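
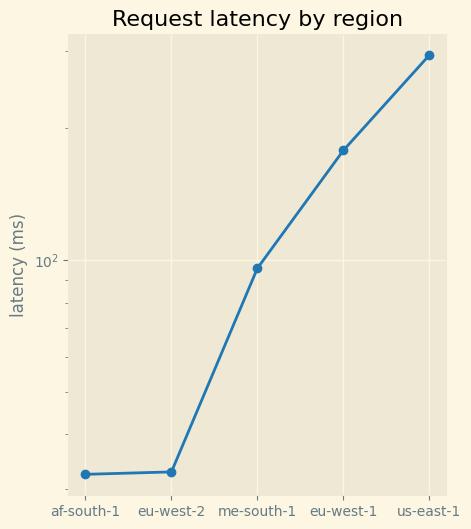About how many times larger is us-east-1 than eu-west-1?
≈ 1.71×

us-east-1 ≈ 300, eu-west-1 ≈ 175; 300/175 ≈ 1.71.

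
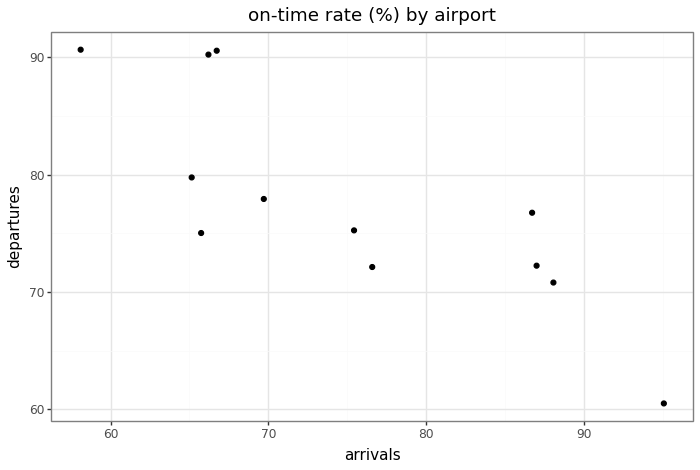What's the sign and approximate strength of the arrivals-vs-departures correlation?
negative, strong

Points are negatively correlated; strong (|r| ≈ 0.8).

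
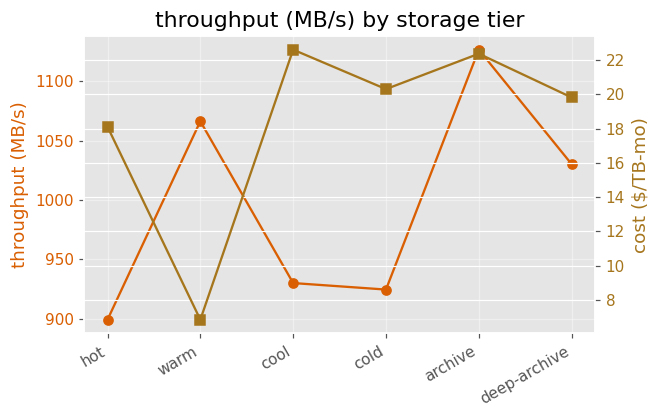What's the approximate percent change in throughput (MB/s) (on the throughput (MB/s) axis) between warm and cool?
warm ≈ 1060, cool ≈ 940; (940 − 1060) / 1060 ≈ -11.3%.

≈ -11.3%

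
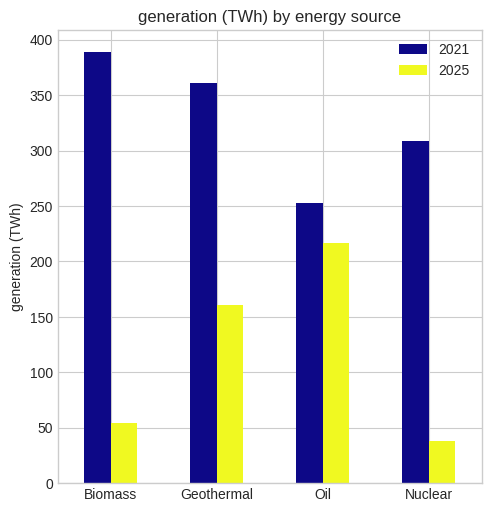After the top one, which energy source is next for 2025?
Geothermal

Top 3 for 2025: Oil ≈ 200, Geothermal ≈ 150, Biomass ≈ 50.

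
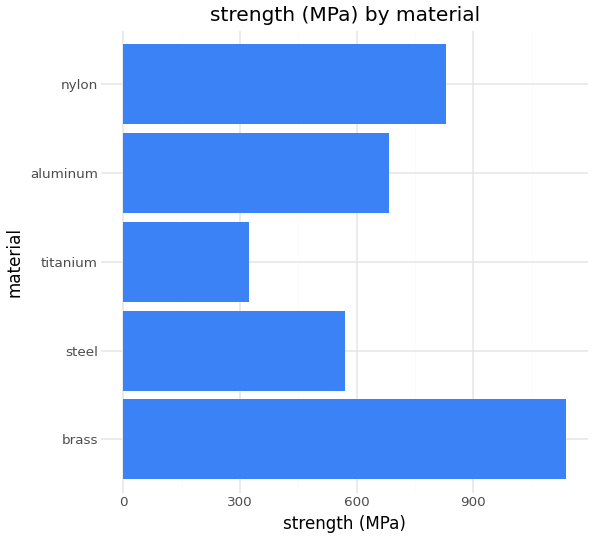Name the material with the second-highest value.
nylon

Top 3: brass ≈ 1100, nylon ≈ 800, aluminum ≈ 700.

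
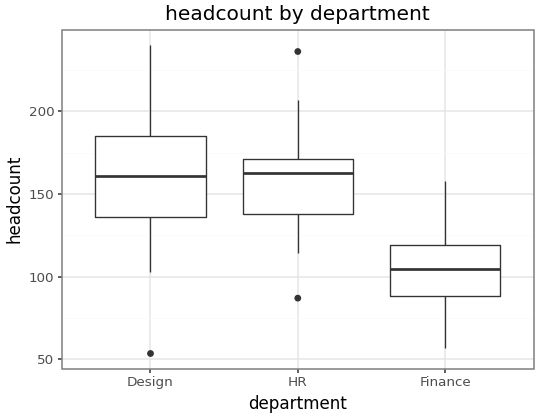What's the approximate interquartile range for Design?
Q3 ≈ 185, Q1 ≈ 135; IQR ≈ 50.

≈ 50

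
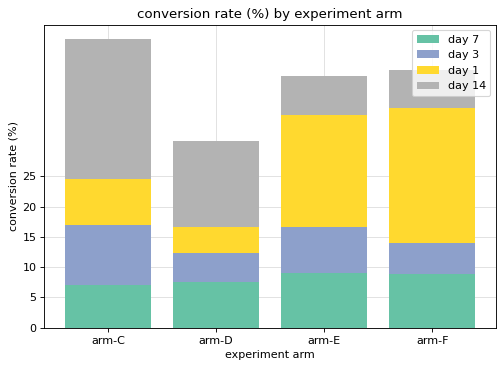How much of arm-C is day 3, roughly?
≈ 10

day 3 top ≈ 15, bottom ≈ 5; segment ≈ 10.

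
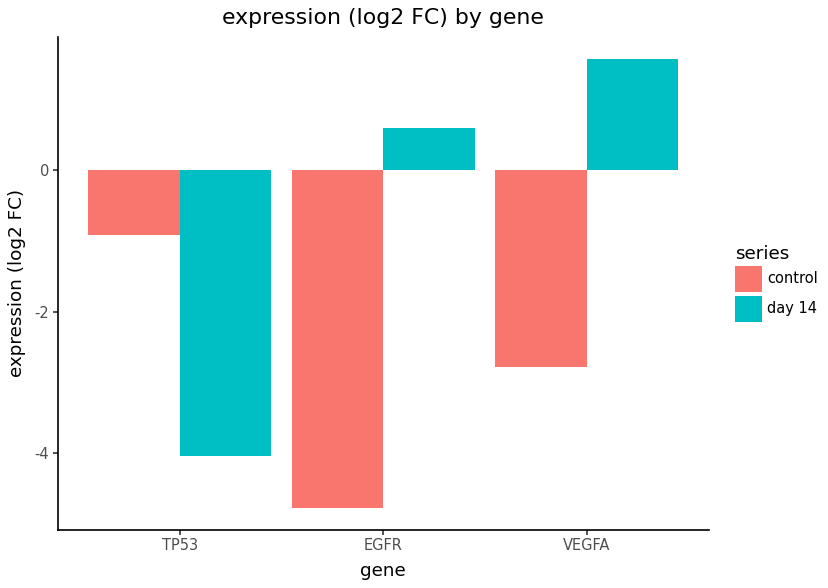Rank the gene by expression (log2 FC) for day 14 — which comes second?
Top 3 for day 14: VEGFA ≈ 2, EGFR ≈ 1, TP53 ≈ -4.

EGFR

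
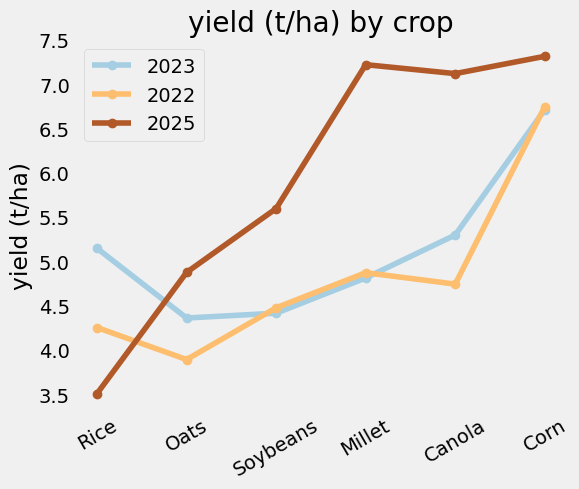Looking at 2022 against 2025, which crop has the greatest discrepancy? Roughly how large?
Canola: 2022 ≈ 4.5, 2025 ≈ 7.0 → gap ≈ 2.5. Next-largest (Millet) is only ≈ 2.0.

Canola, ≈ 2.5 t/ha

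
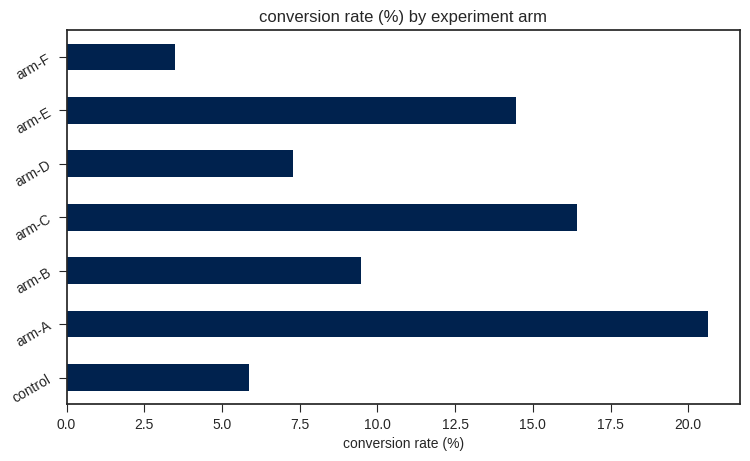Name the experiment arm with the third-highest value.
arm-E

Top 4: arm-A ≈ 20, arm-C ≈ 16, arm-E ≈ 14, arm-B ≈ 10.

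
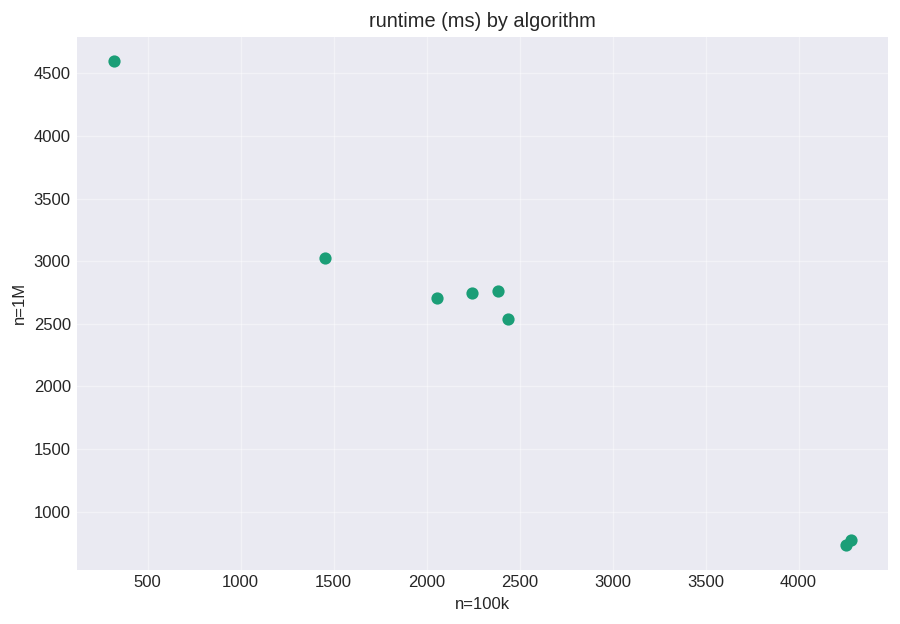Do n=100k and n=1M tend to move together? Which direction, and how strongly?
Points are negatively correlated; strong (|r| ≈ 1.0).

negative, strong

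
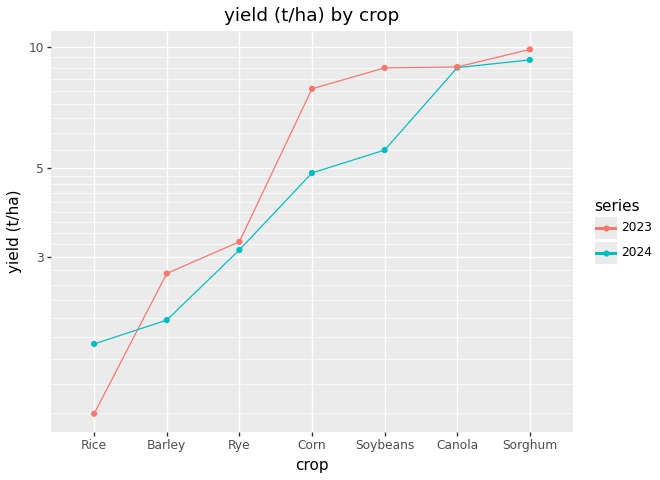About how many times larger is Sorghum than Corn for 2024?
Sorghum ≈ 9, Corn ≈ 5; 9/5 ≈ 1.8.

≈ 1.8×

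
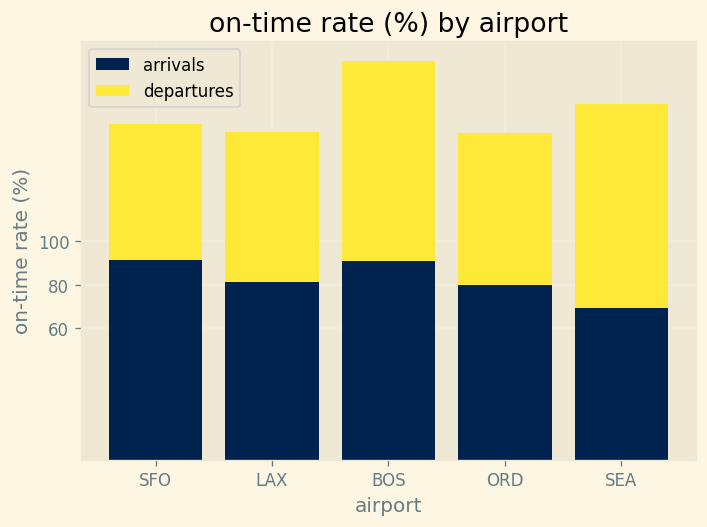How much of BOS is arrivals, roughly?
≈ 100

arrivals top ≈ 100, bottom ≈ 0; segment ≈ 100.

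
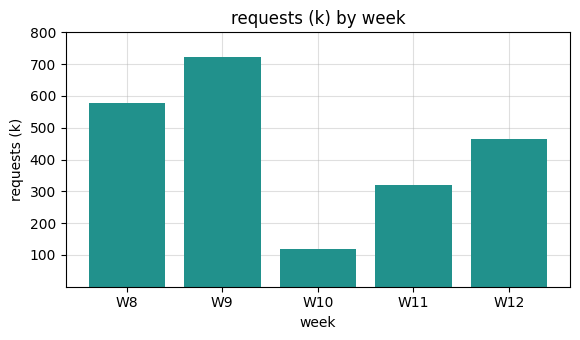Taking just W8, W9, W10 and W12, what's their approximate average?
≈ 475

(600 + 700 + 100 + 500) / 4 ≈ 475.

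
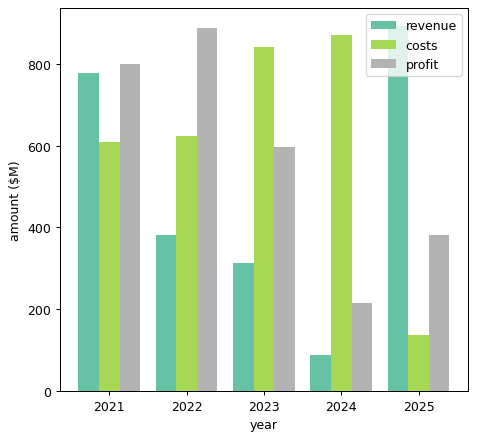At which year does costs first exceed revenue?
2021: costs ≈ 600 vs revenue ≈ 800 (not yet); 2022: costs ≈ 600 vs revenue ≈ 400 (first crossover).

2022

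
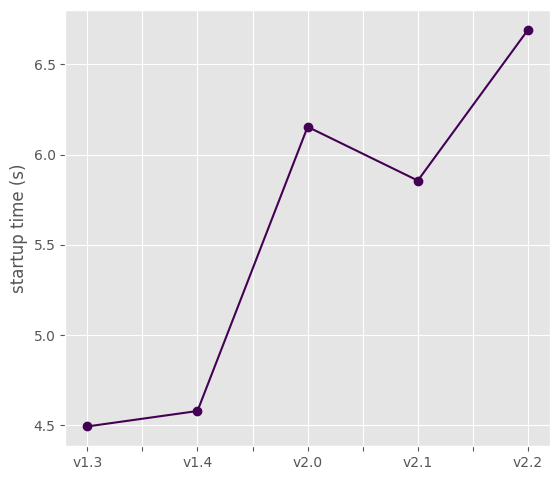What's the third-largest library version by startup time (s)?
v2.1

Top 4: v2.2 ≈ 6.6, v2.0 ≈ 6.2, v2.1 ≈ 5.8, v1.4 ≈ 4.6.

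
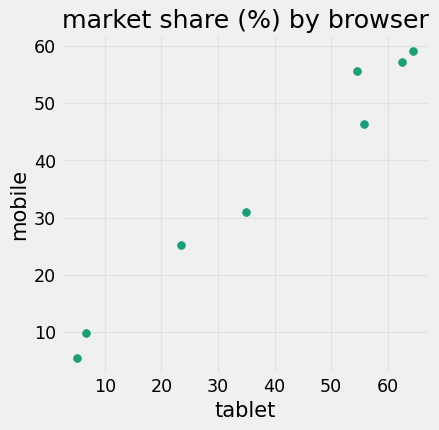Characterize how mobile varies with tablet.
Points are positively correlated; strong (|r| ≈ 1.0).

positive, strong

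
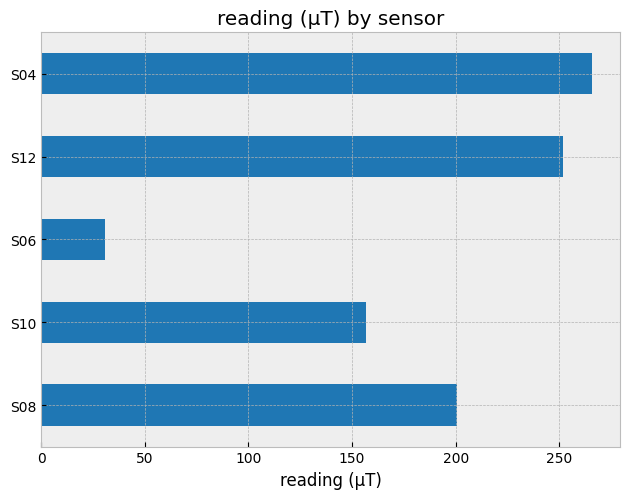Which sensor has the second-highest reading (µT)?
S12

Top 3: S04 ≈ 275, S12 ≈ 250, S08 ≈ 200.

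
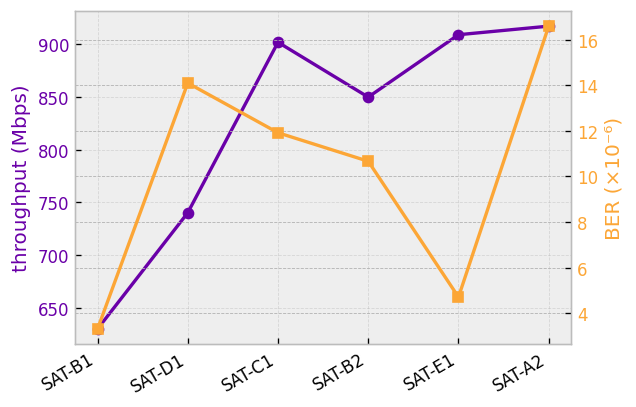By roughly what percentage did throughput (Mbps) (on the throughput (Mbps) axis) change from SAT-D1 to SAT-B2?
≈ +13.3%

SAT-D1 ≈ 750, SAT-B2 ≈ 850; (850 − 750) / 750 ≈ +13.3%.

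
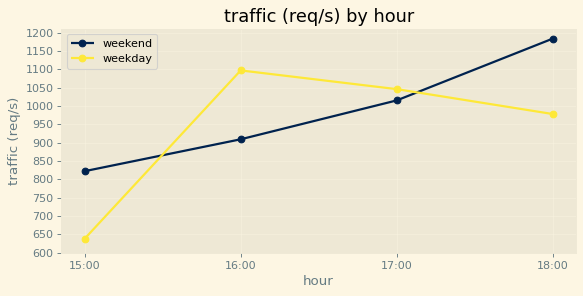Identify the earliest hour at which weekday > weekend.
15:00: weekday ≈ 650 vs weekend ≈ 800 (not yet); 16:00: weekday ≈ 1100 vs weekend ≈ 900 (first crossover).

16:00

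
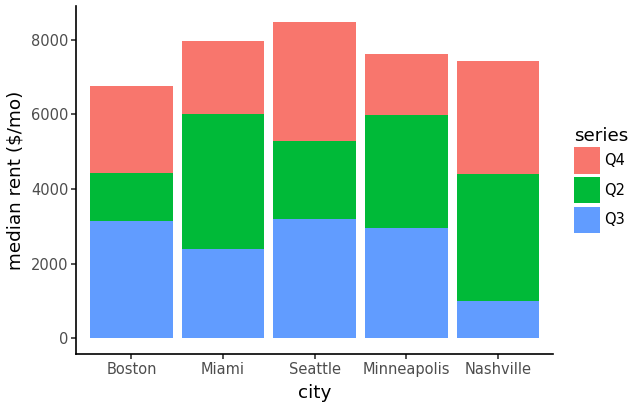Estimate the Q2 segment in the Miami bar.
≈ 4000

Q2 top ≈ 6000, bottom ≈ 2000; segment ≈ 4000.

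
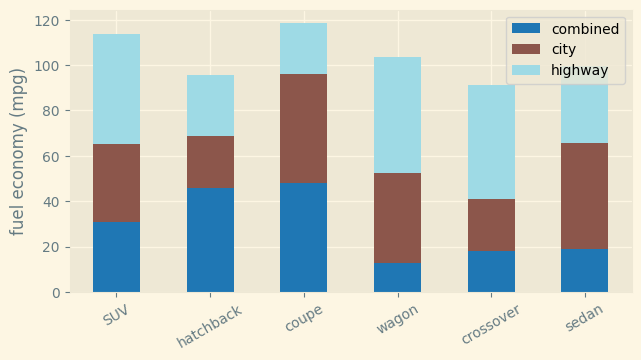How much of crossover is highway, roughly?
highway top ≈ 90, bottom ≈ 40; segment ≈ 50.

≈ 50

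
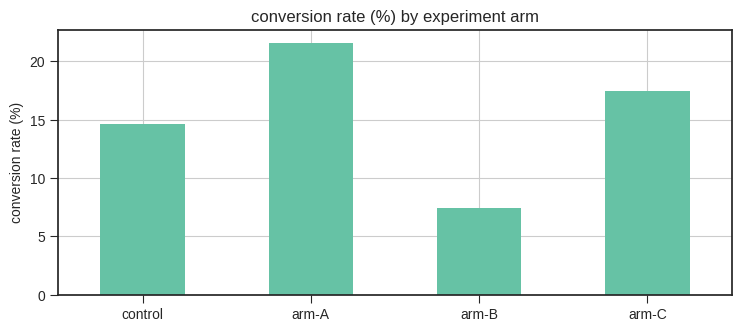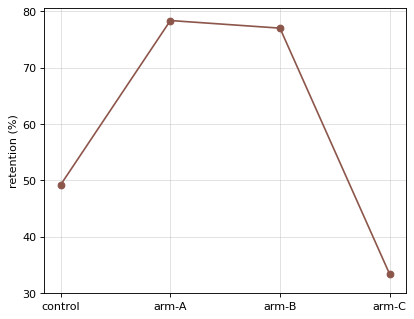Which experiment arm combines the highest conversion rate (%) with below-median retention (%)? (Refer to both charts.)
arm-C

Chart 2 median retention (%) ≈ 60; below-median experiment arms: control, arm-C. Among those, arm-C has the highest conversion rate (%) (≈ 18).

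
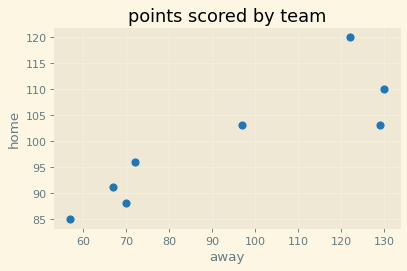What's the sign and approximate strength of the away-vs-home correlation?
positive, strong

Points are positively correlated; strong (|r| ≈ 0.9).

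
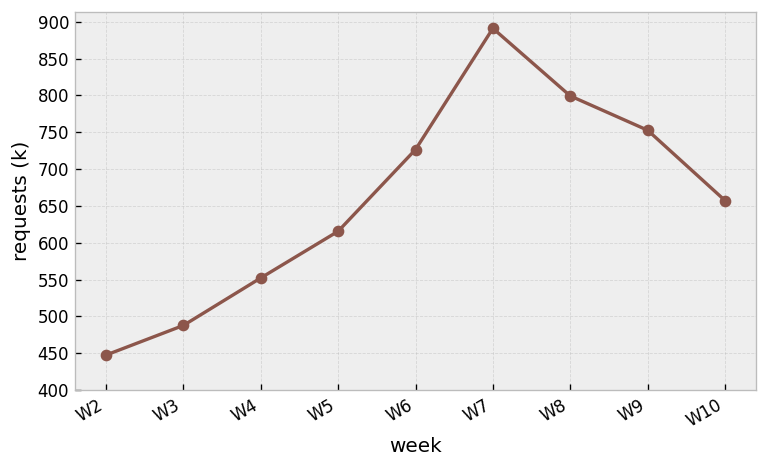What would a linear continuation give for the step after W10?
≈ 575

Last three: 800, 750, 650 → slope ≈ -75/step → next ≈ 575.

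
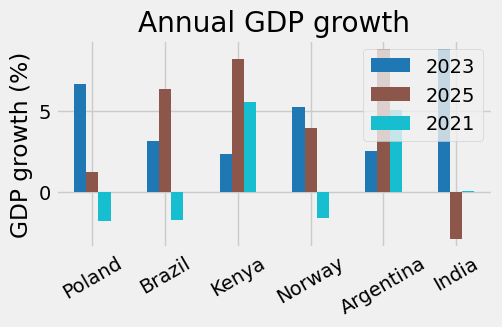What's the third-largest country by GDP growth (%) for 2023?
Top 4 for 2023: India ≈ 9, Poland ≈ 7, Norway ≈ 5, Brazil ≈ 3.

Norway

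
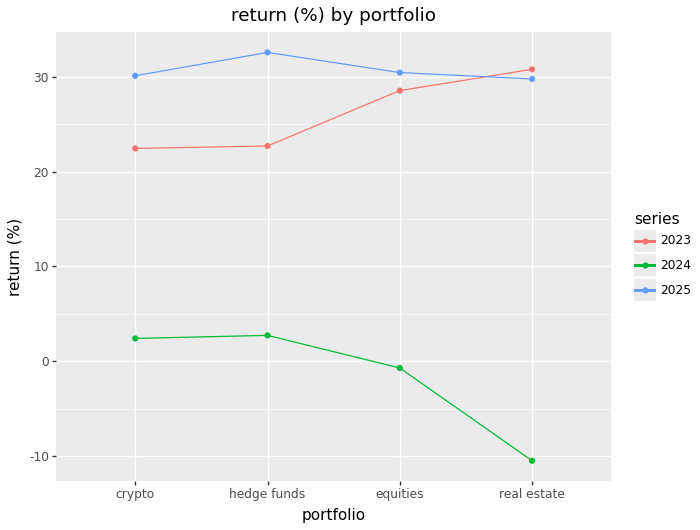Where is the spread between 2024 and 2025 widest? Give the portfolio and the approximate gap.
real estate, ≈ 40 %

real estate: 2024 ≈ -10, 2025 ≈ 30 → gap ≈ 40. Next-largest (equities) is only ≈ 30.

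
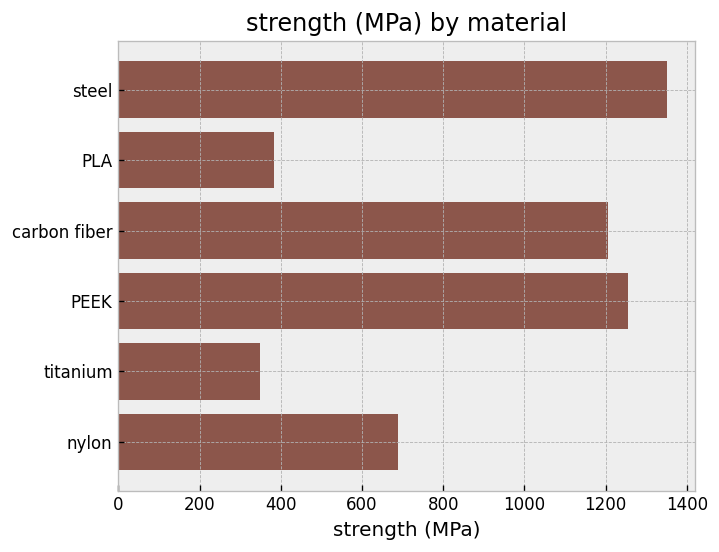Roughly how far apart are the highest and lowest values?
≈ 1000

Max steel ≈ 1400, min titanium ≈ 400; range ≈ 1000.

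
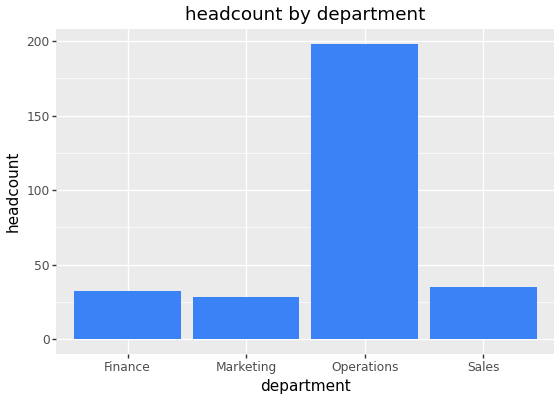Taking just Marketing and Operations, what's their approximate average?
(20 + 200) / 2 ≈ 110.

≈ 110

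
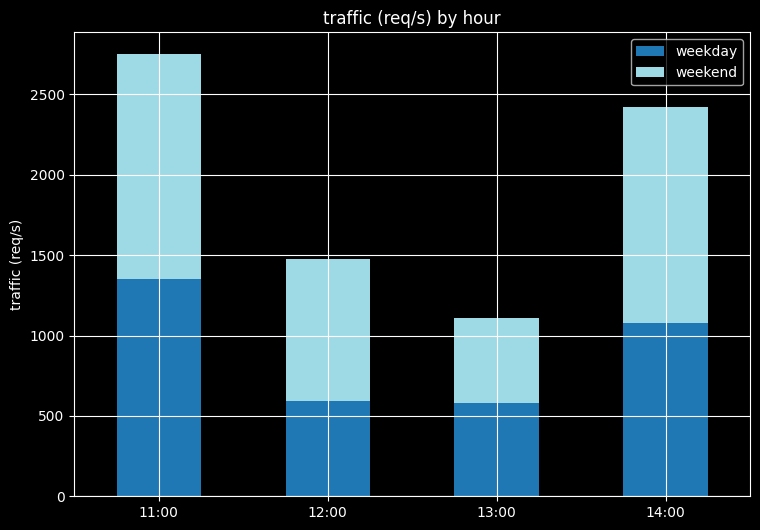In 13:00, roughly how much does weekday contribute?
≈ 500

weekday top ≈ 500, bottom ≈ 0; segment ≈ 500.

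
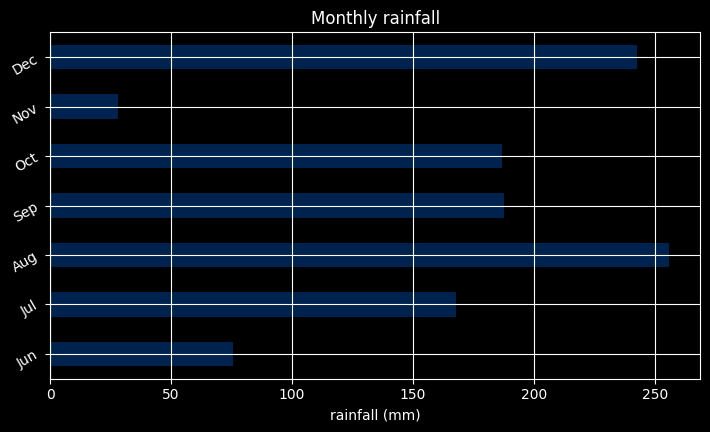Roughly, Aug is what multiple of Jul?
≈ 1.43×

Aug ≈ 250, Jul ≈ 175; 250/175 ≈ 1.43.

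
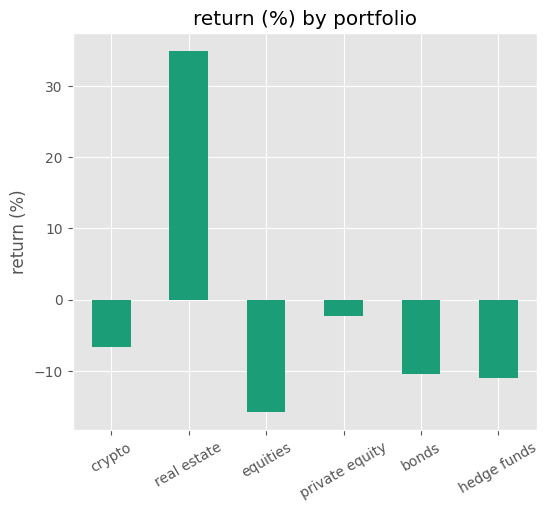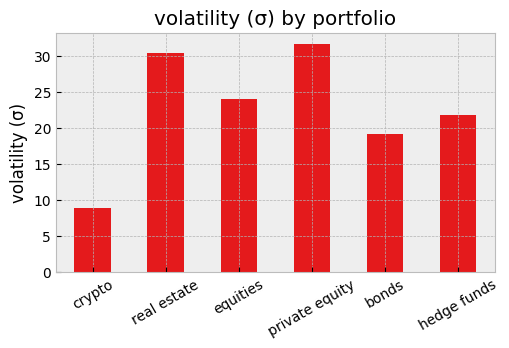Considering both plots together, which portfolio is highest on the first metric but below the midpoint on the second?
Chart 2 median volatility (σ) ≈ 25; below-median portfolios: crypto, bonds, hedge funds. Among those, crypto has the highest return (%) (≈ -5).

crypto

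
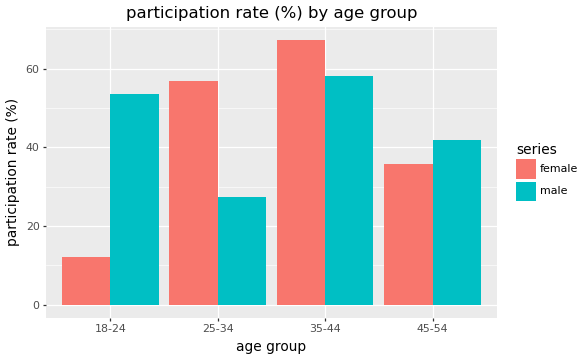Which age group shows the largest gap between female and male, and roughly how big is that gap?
18-24, ≈ 40 %

18-24: female ≈ 10, male ≈ 50 → gap ≈ 40. Next-largest (25-34) is only ≈ 30.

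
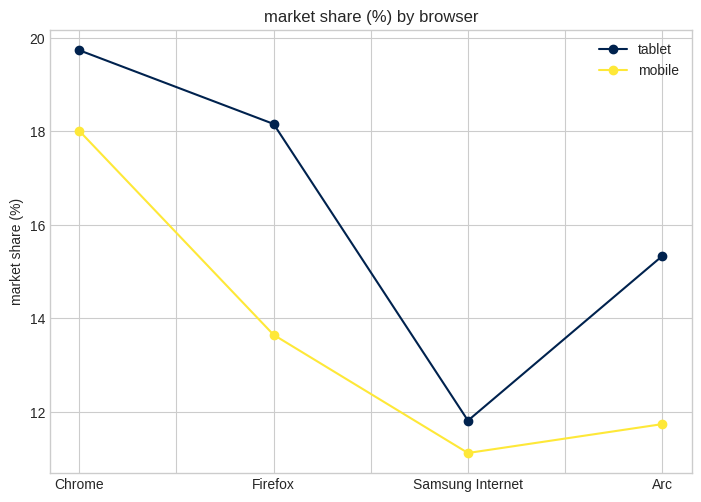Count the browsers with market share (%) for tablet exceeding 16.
2

Above 16: Chrome, Firefox.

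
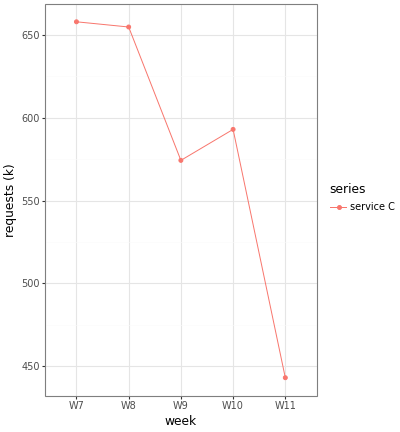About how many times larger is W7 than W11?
W7 ≈ 660, W11 ≈ 440; 660/440 ≈ 1.5.

≈ 1.5×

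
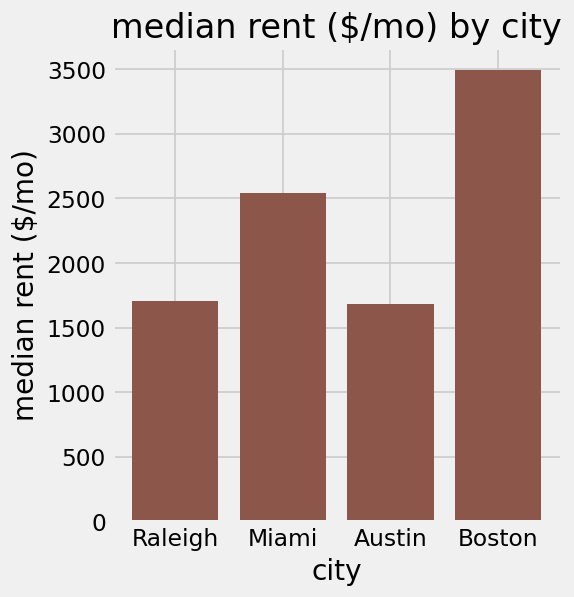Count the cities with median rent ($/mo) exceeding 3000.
1

Above 3000: Boston.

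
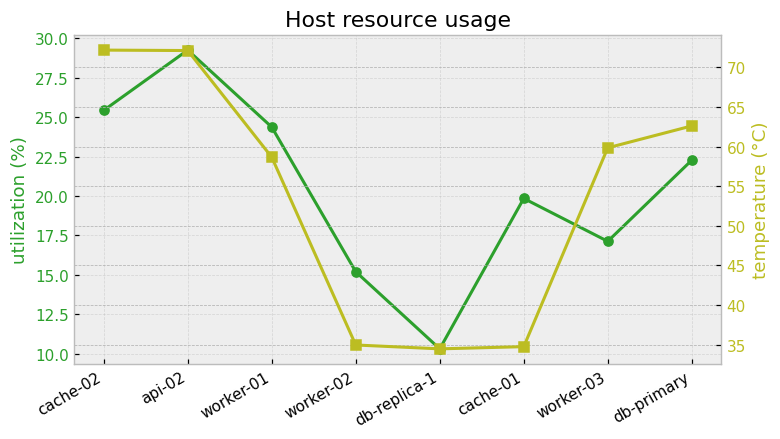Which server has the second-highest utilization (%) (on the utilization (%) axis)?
Top 3 (on the utilization (%) axis): api-02 ≈ 30, cache-02 ≈ 26, worker-01 ≈ 24.

cache-02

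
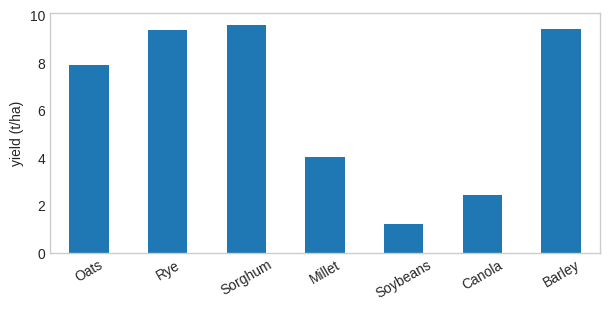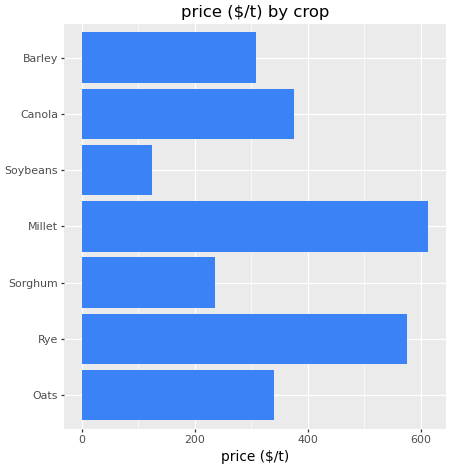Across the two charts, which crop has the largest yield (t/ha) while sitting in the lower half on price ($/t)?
Sorghum

Chart 2 median price ($/t) ≈ 300; below-median crops: Sorghum, Soybeans, Barley. Among those, Sorghum has the highest yield (t/ha) (≈ 10).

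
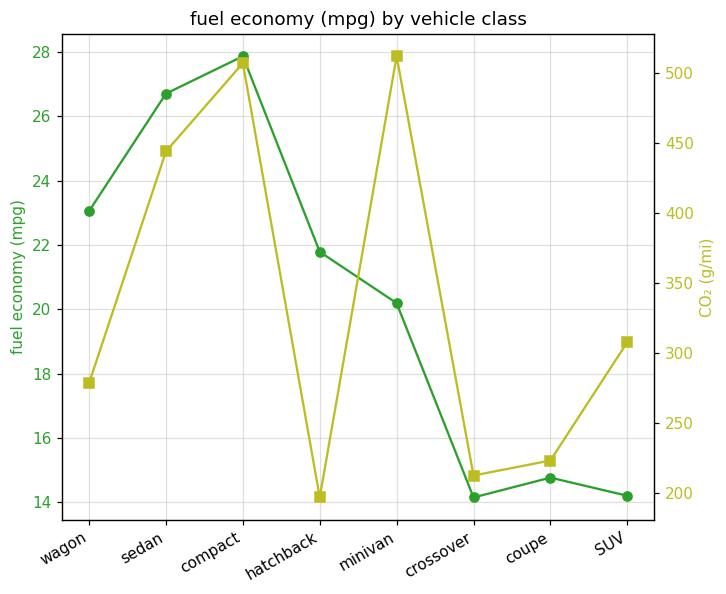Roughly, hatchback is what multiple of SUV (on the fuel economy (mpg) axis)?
hatchback ≈ 22, SUV ≈ 14; 22/14 ≈ 1.57.

≈ 1.57×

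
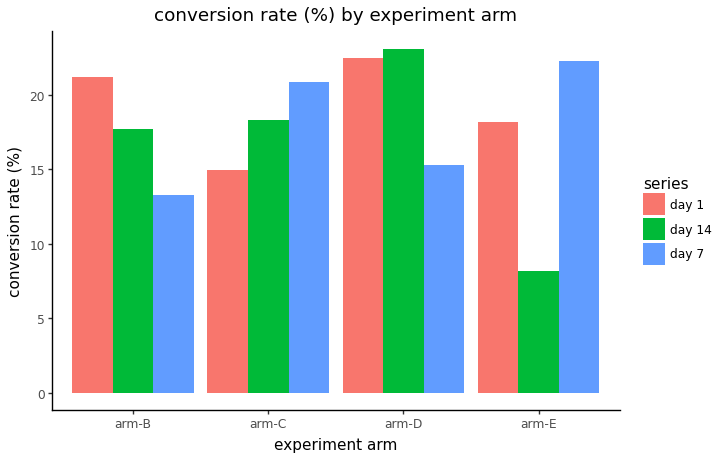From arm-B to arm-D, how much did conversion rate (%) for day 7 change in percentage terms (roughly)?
arm-B ≈ 14, arm-D ≈ 16; (16 − 14) / 14 ≈ +14.3%.

≈ +14.3%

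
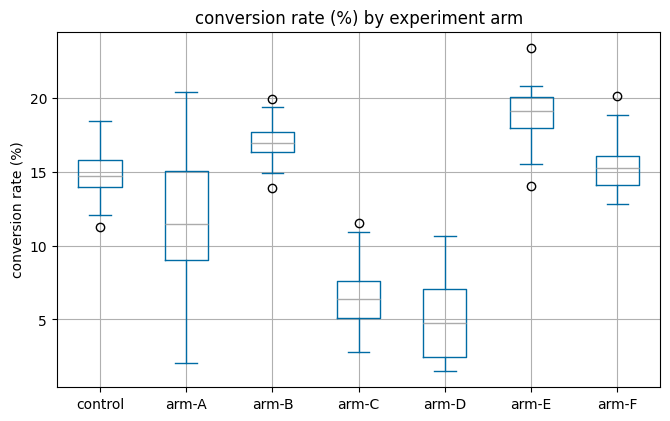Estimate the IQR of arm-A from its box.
≈ 6

Q3 ≈ 16, Q1 ≈ 10; IQR ≈ 6.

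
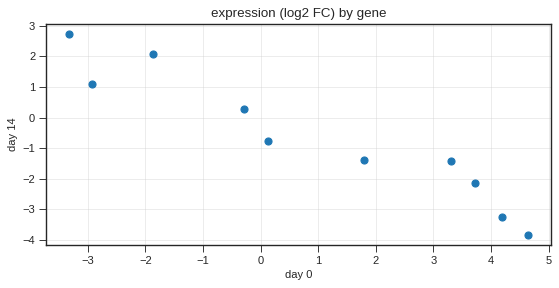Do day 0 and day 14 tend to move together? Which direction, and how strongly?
negative, strong

Points are negatively correlated; strong (|r| ≈ 1.0).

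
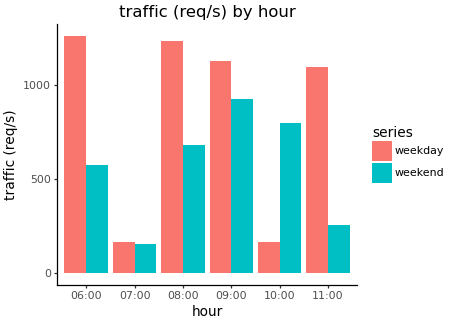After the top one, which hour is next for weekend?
10:00

Top 3 for weekend: 09:00 ≈ 1000, 10:00 ≈ 800, 08:00 ≈ 600.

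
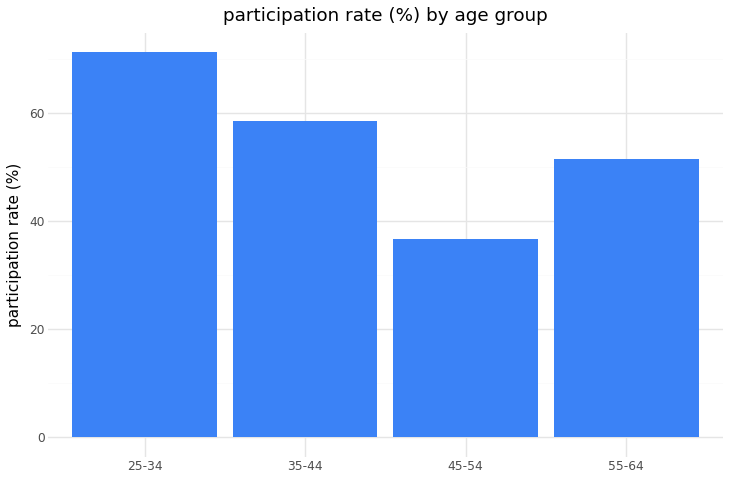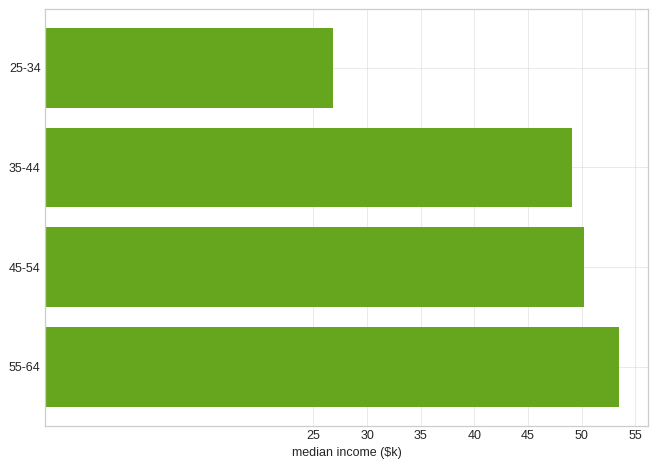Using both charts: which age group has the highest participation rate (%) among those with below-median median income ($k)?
25-34

Chart 2 median median income ($k) ≈ 50; below-median age groups: 25-34, 35-44. Among those, 25-34 has the highest participation rate (%) (≈ 70).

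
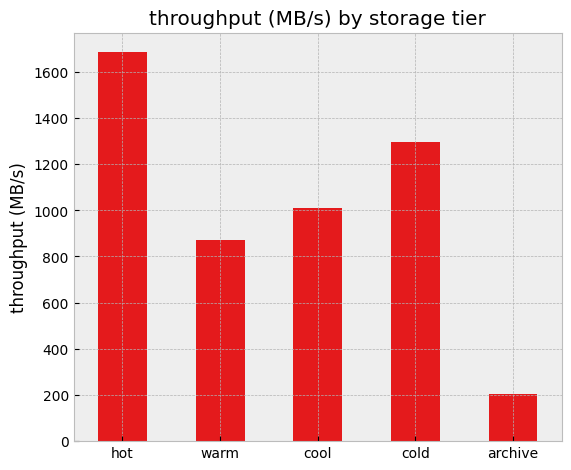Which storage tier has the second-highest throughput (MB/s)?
Top 3: hot ≈ 1600, cold ≈ 1200, cool ≈ 1000.

cold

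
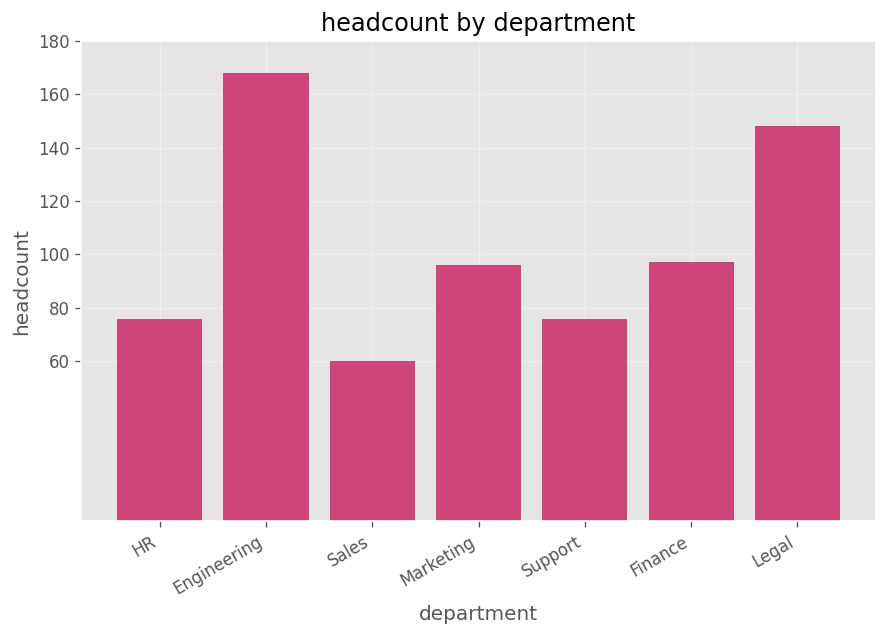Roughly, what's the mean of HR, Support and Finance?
(80 + 80 + 100) / 3 ≈ 87.

≈ 87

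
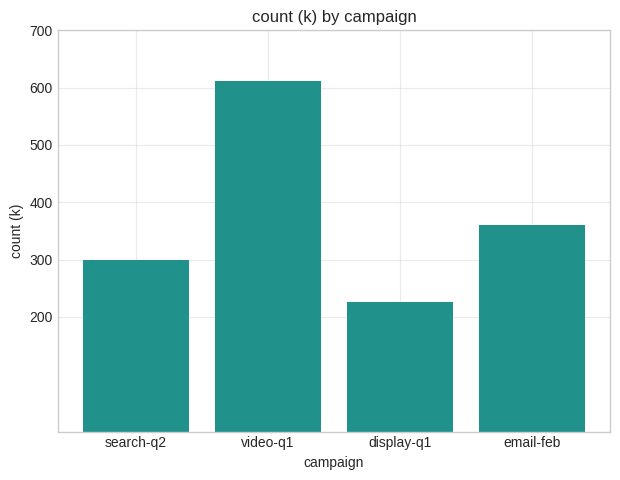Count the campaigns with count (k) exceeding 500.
1

Above 500: video-q1.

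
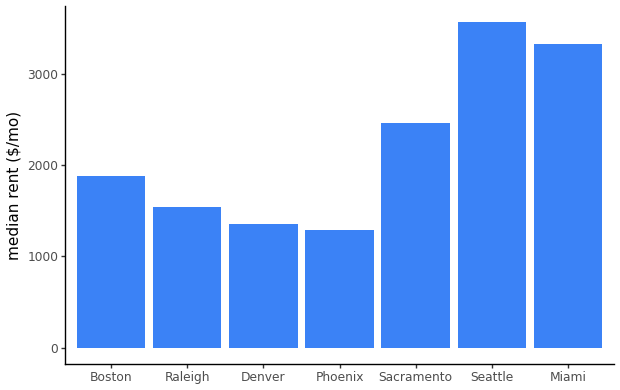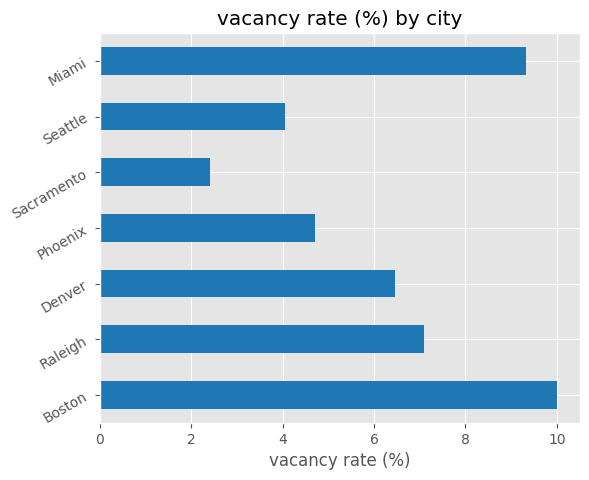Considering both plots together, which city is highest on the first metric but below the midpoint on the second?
Seattle

Chart 2 median vacancy rate (%) ≈ 6; below-median cities: Phoenix, Sacramento, Seattle. Among those, Seattle has the highest median rent ($/mo) (≈ 3500).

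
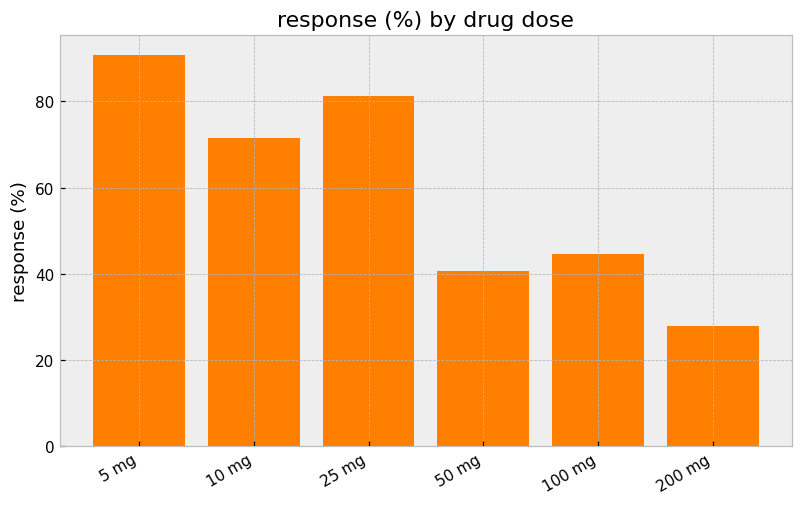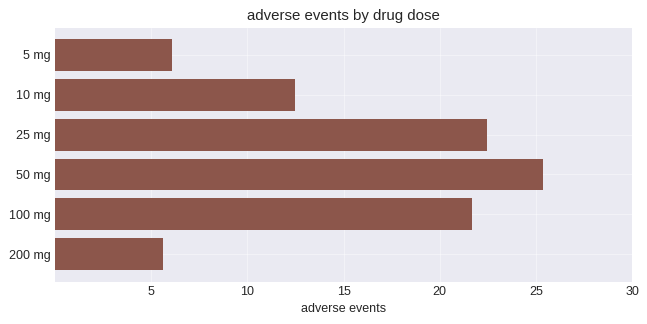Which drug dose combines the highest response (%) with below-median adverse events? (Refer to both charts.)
5 mg

Chart 2 median adverse events ≈ 15; below-median drug doses: 5 mg, 10 mg, 200 mg. Among those, 5 mg has the highest response (%) (≈ 90).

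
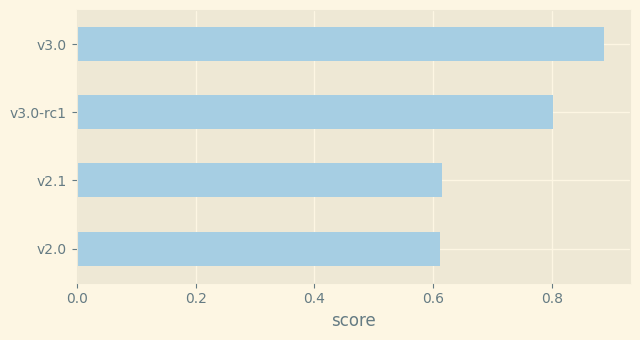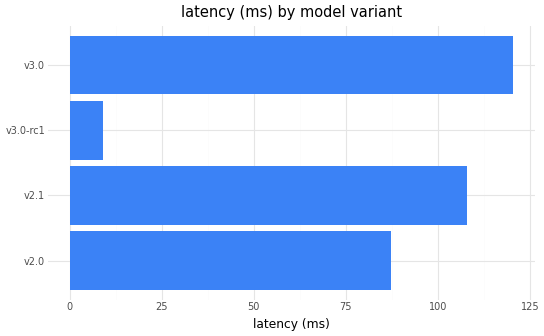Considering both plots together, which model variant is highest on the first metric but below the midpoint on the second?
v3.0-rc1

Chart 2 median latency (ms) ≈ 100; below-median model variants: v2.0, v3.0-rc1. Among those, v3.0-rc1 has the highest score (≈ 0.8).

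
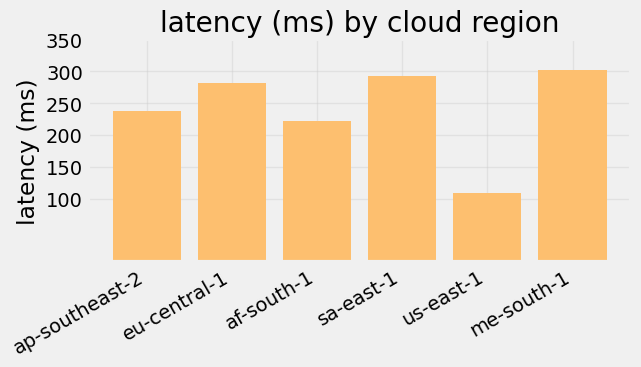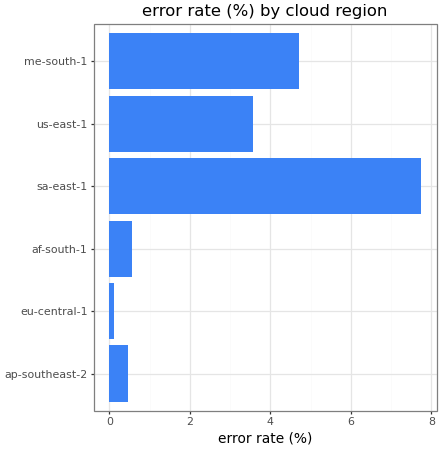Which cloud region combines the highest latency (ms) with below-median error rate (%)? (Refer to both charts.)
Chart 2 median error rate (%) ≈ 2; below-median cloud regions: ap-southeast-2, eu-central-1, af-south-1. Among those, eu-central-1 has the highest latency (ms) (≈ 300).

eu-central-1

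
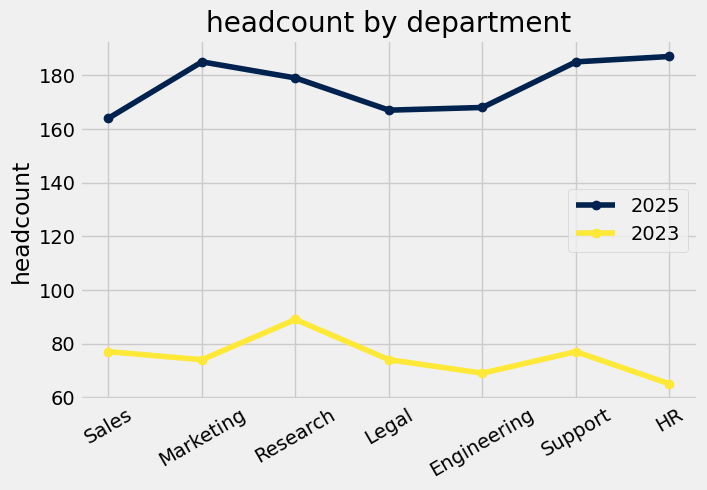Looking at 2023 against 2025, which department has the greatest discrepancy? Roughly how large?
HR, ≈ 120

HR: 2023 ≈ 60, 2025 ≈ 180 → gap ≈ 120. Next-largest (Marketing) is only ≈ 100.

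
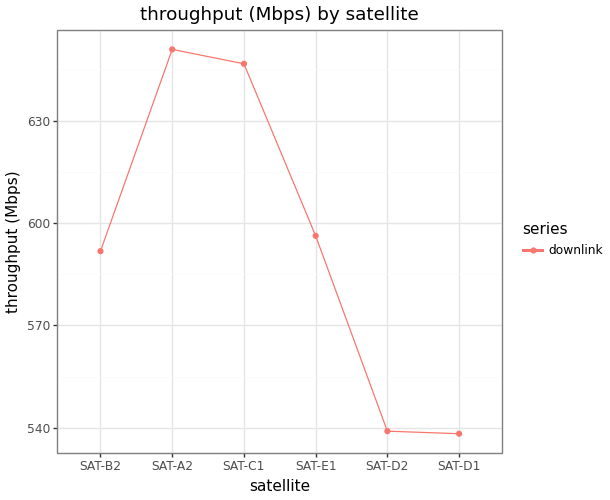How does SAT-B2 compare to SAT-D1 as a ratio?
≈ 1.09×

SAT-B2 ≈ 590, SAT-D1 ≈ 540; 590/540 ≈ 1.09.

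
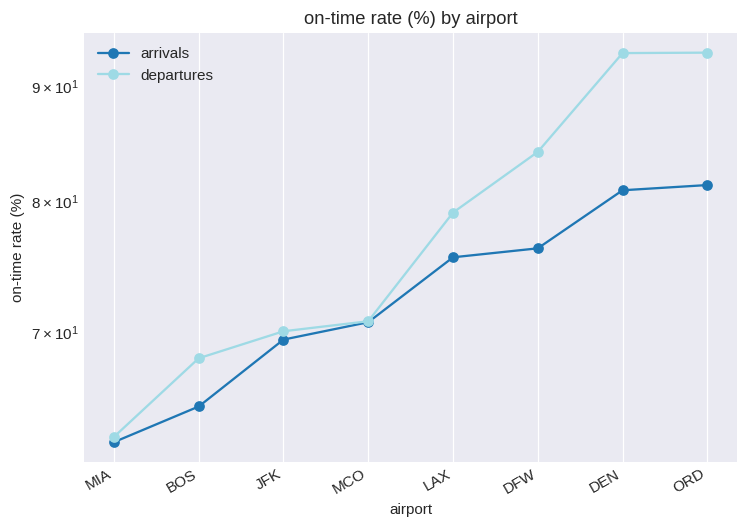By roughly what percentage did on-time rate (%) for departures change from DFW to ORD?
≈ +11.8%

DFW ≈ 85, ORD ≈ 95; (95 − 85) / 85 ≈ +11.8%.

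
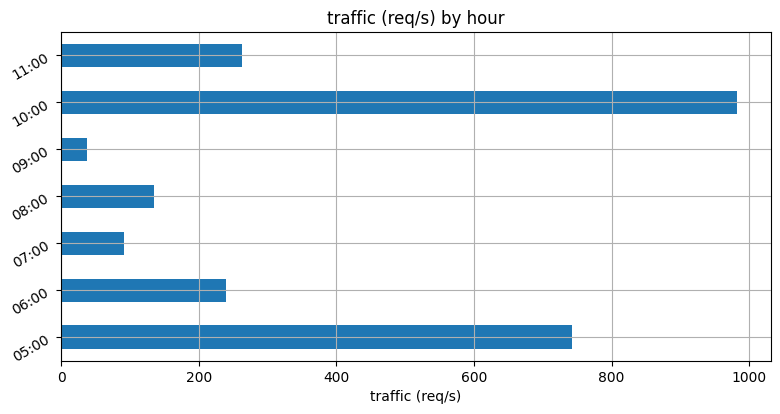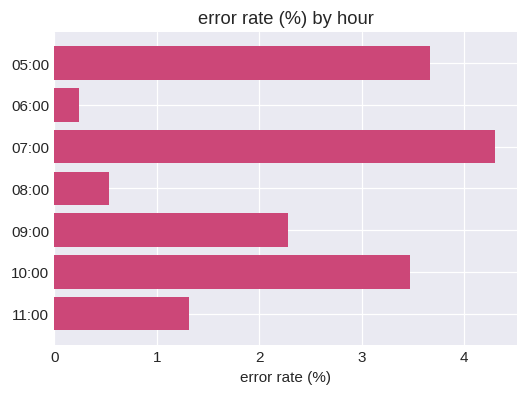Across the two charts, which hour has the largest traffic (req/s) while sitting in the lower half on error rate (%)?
Chart 2 median error rate (%) ≈ 2.5; below-median hours: 06:00, 08:00, 11:00. Among those, 11:00 has the highest traffic (req/s) (≈ 300).

11:00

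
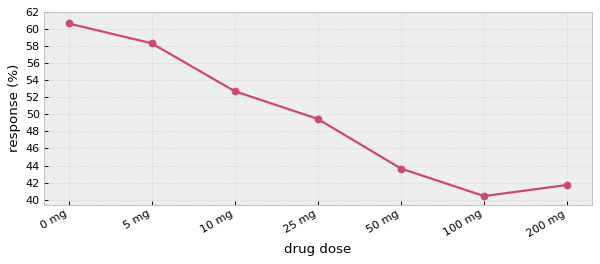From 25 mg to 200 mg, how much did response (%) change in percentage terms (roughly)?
25 mg ≈ 50, 200 mg ≈ 42; (42 − 50) / 50 ≈ -16%.

≈ -16%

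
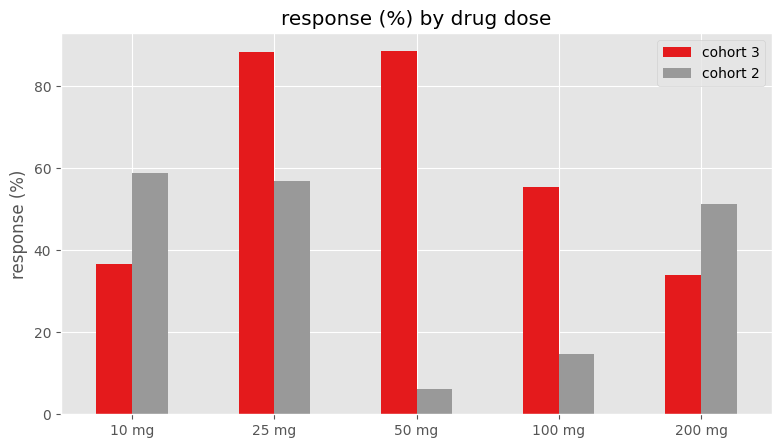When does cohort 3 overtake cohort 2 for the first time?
10 mg: cohort 3 ≈ 40 vs cohort 2 ≈ 60 (not yet); 25 mg: cohort 3 ≈ 90 vs cohort 2 ≈ 60 (first crossover).

25 mg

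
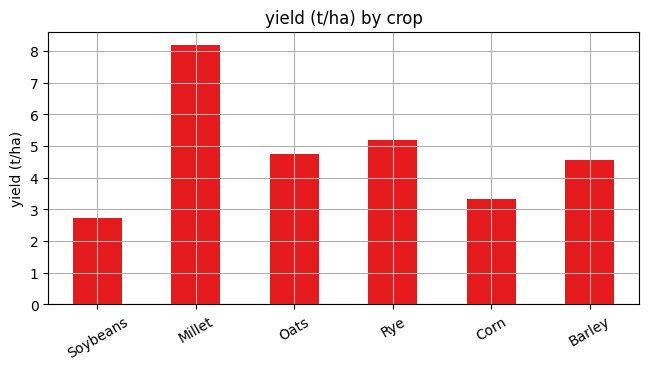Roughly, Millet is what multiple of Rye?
≈ 1.6×

Millet ≈ 8, Rye ≈ 5; 8/5 ≈ 1.6.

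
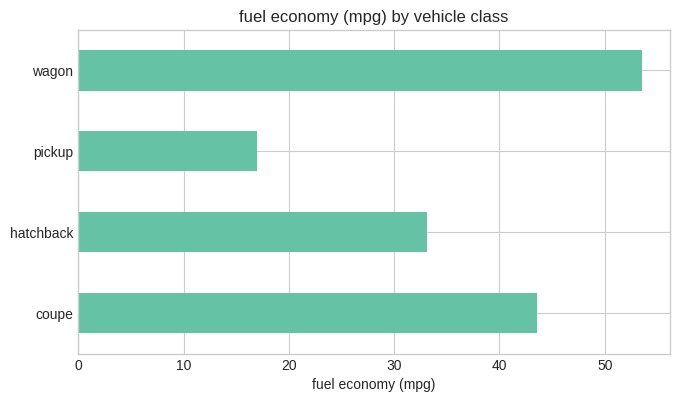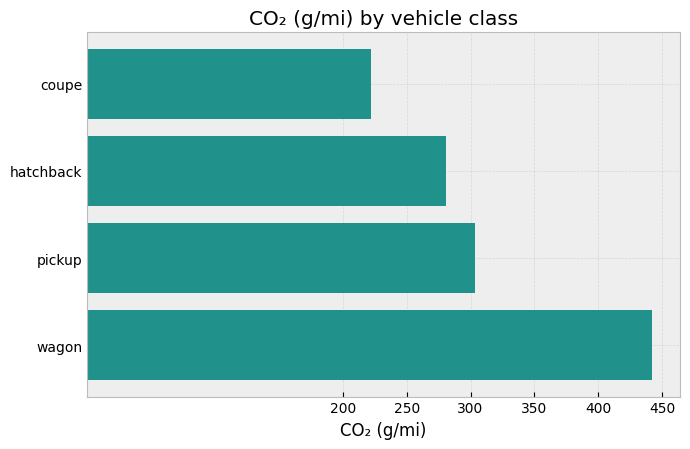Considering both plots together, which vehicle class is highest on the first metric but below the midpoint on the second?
coupe

Chart 2 median CO₂ (g/mi) ≈ 300; below-median vehicle classes: coupe, hatchback. Among those, coupe has the highest fuel economy (mpg) (≈ 45).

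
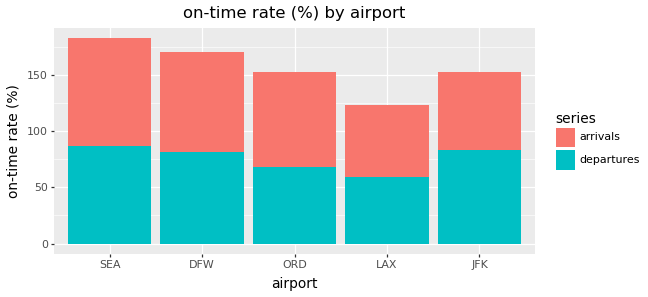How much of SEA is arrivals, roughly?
arrivals top ≈ 180, bottom ≈ 80; segment ≈ 100.

≈ 100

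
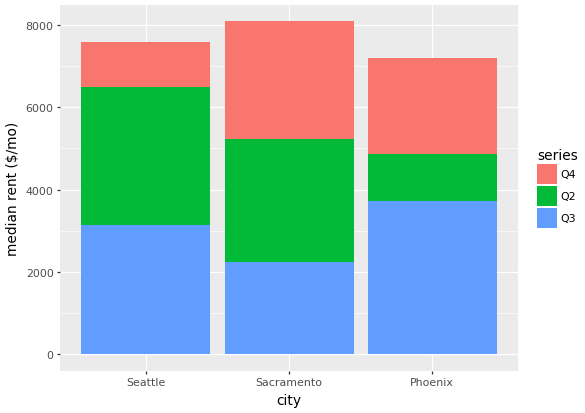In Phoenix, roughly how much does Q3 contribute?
≈ 4000

Q3 top ≈ 4000, bottom ≈ 0; segment ≈ 4000.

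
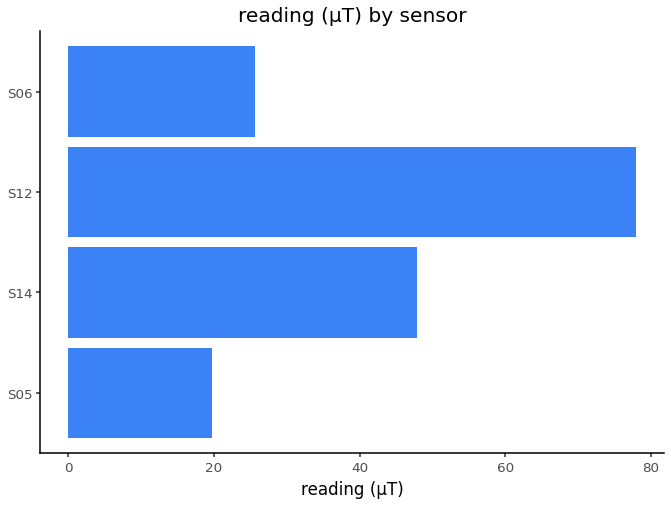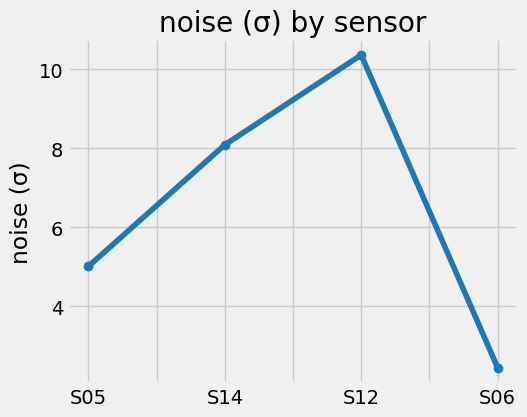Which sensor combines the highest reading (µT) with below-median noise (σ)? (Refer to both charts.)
Chart 2 median noise (σ) ≈ 7; below-median sensors: S05, S06. Among those, S06 has the highest reading (µT) (≈ 30).

S06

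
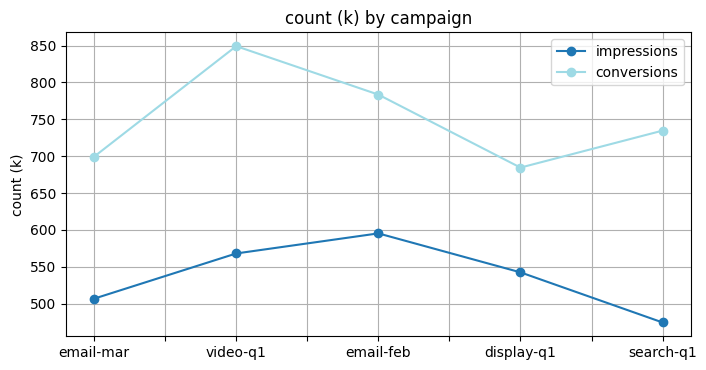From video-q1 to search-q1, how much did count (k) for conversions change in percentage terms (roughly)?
video-q1 ≈ 850, search-q1 ≈ 750; (750 − 850) / 850 ≈ -11.8%.

≈ -11.8%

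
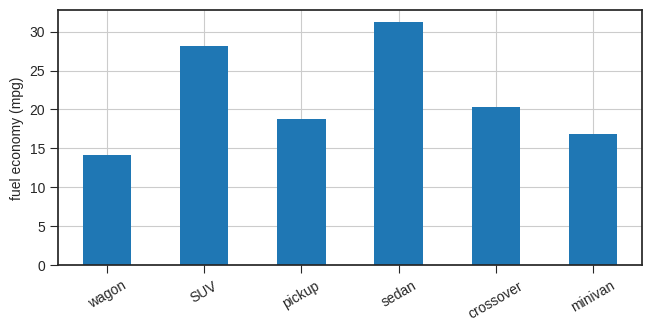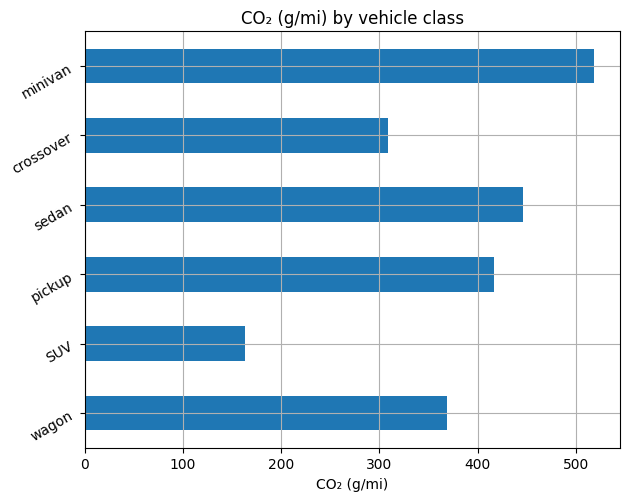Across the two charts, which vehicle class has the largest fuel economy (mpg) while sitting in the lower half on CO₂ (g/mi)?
Chart 2 median CO₂ (g/mi) ≈ 400; below-median vehicle classes: wagon, SUV, crossover. Among those, SUV has the highest fuel economy (mpg) (≈ 30).

SUV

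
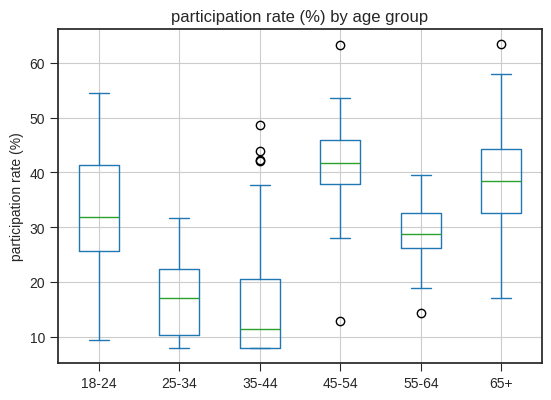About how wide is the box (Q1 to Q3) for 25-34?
≈ 10

Q3 ≈ 20, Q1 ≈ 10; IQR ≈ 10.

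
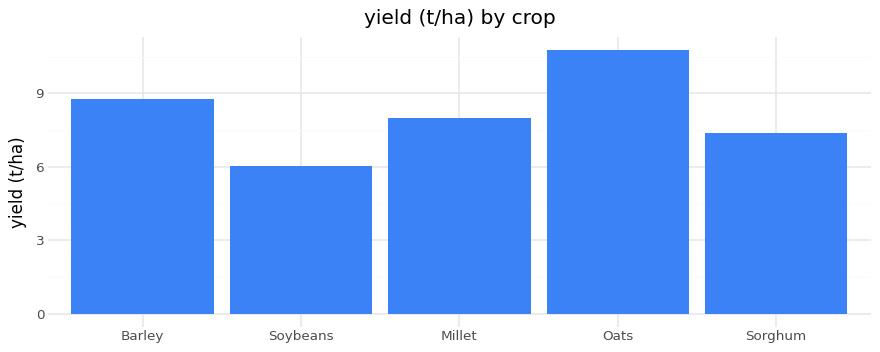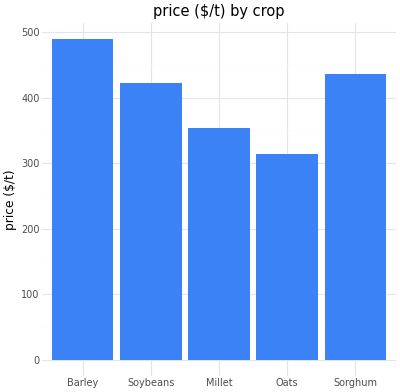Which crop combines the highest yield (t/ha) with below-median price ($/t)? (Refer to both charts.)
Oats

Chart 2 median price ($/t) ≈ 400; below-median crops: Millet, Oats. Among those, Oats has the highest yield (t/ha) (≈ 11).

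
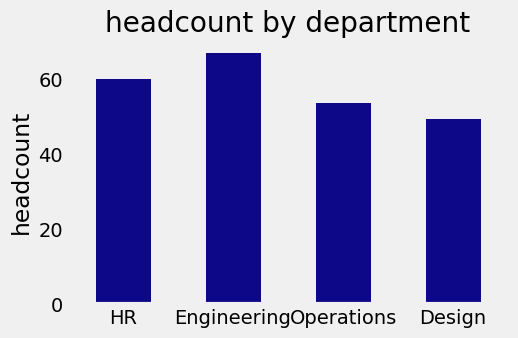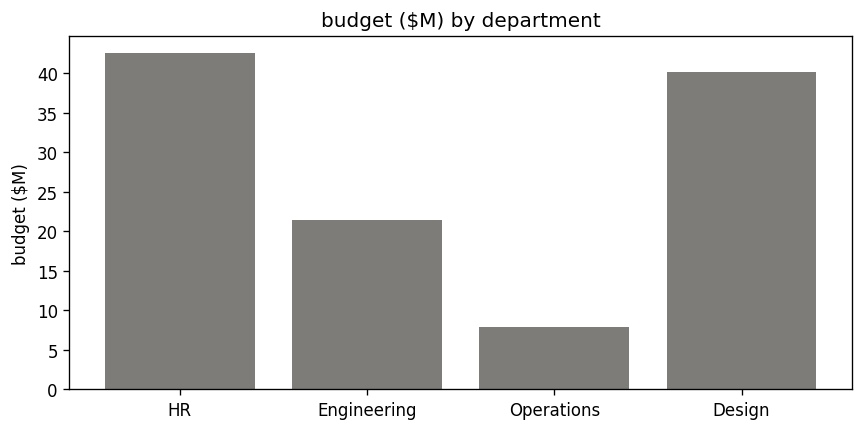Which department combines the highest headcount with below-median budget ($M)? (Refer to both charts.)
Chart 2 median budget ($M) ≈ 30; below-median departments: Engineering, Operations. Among those, Engineering has the highest headcount (≈ 70).

Engineering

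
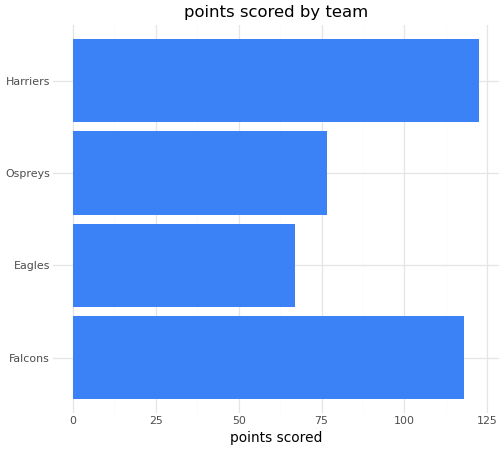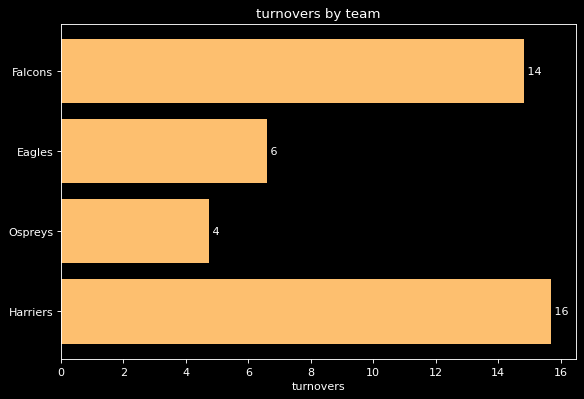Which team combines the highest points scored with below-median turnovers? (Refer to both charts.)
Ospreys

Chart 2 median turnovers ≈ 10; below-median teams: Eagles, Ospreys. Among those, Ospreys has the highest points scored (≈ 80).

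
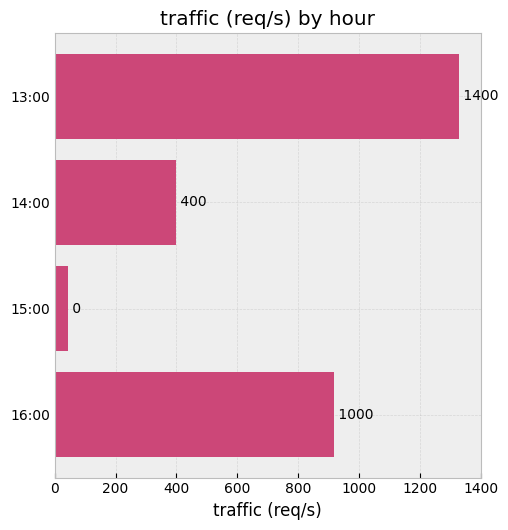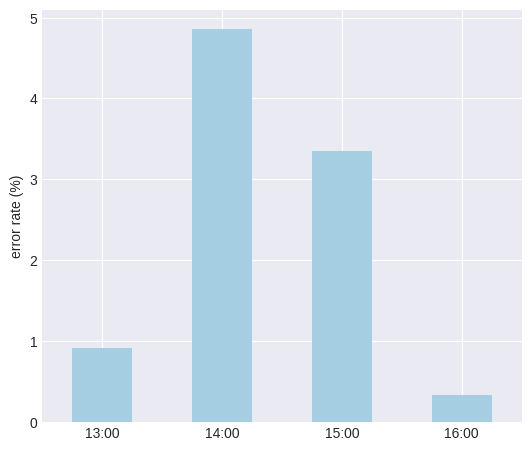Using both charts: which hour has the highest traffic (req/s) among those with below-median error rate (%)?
13:00

Chart 2 median error rate (%) ≈ 2; below-median hours: 13:00, 16:00. Among those, 13:00 has the highest traffic (req/s) (≈ 1400).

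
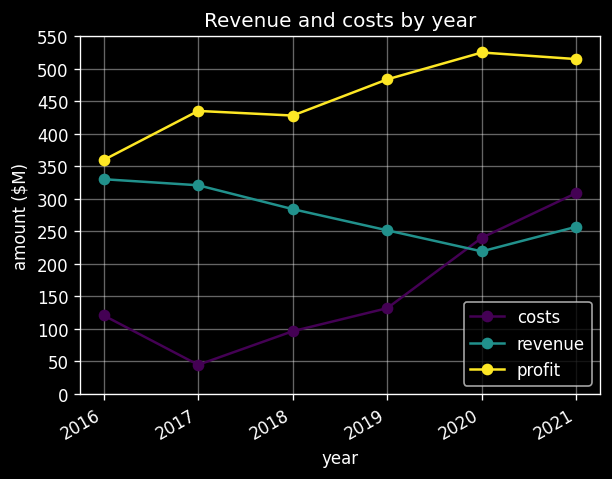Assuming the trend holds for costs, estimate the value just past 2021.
≈ 375

Last three: 150, 250, 300 → slope ≈ 75/step → next ≈ 375.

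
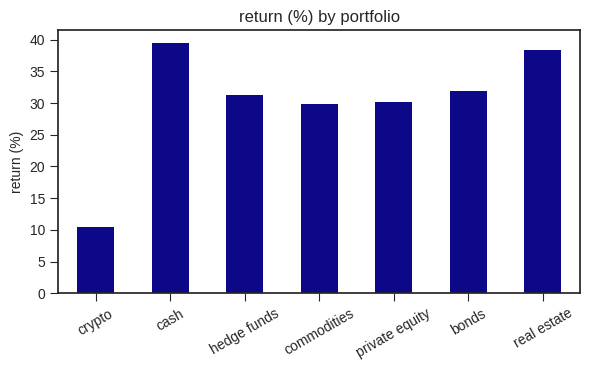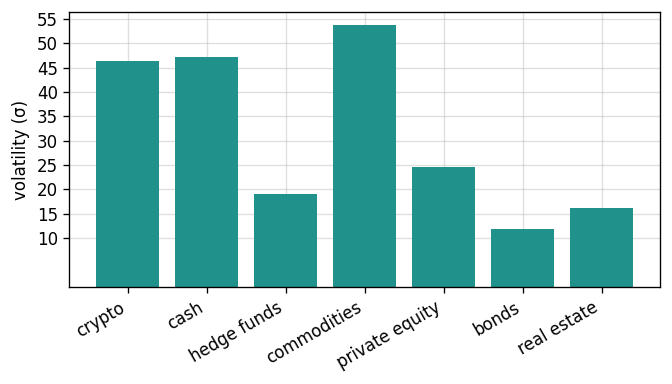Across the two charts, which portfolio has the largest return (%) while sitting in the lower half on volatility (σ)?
real estate

Chart 2 median volatility (σ) ≈ 25; below-median portfolios: hedge funds, bonds, real estate. Among those, real estate has the highest return (%) (≈ 40).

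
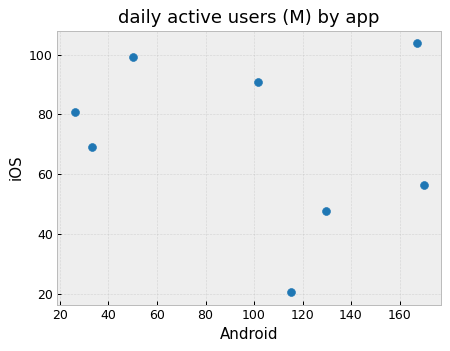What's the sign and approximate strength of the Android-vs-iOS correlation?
no clear correlation

Points are roughly uncorrelated; weak (|r| ≈ 0.2).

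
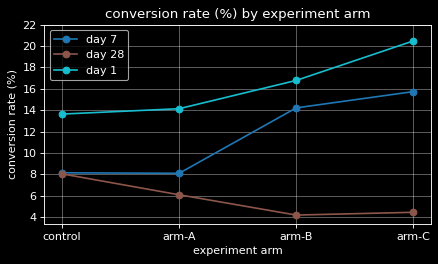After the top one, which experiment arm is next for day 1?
Top 3 for day 1: arm-C ≈ 20, arm-B ≈ 16, arm-A ≈ 14.

arm-B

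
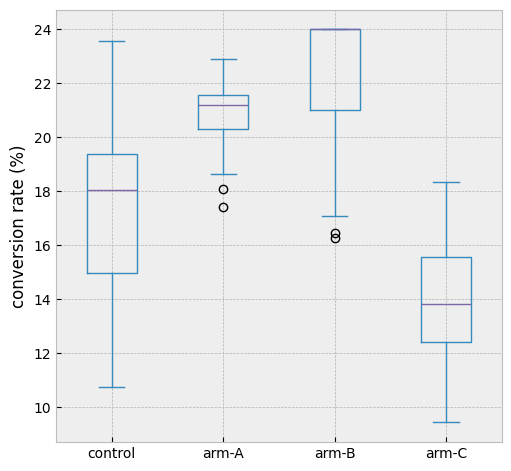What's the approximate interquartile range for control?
Q3 ≈ 19, Q1 ≈ 15; IQR ≈ 4.

≈ 4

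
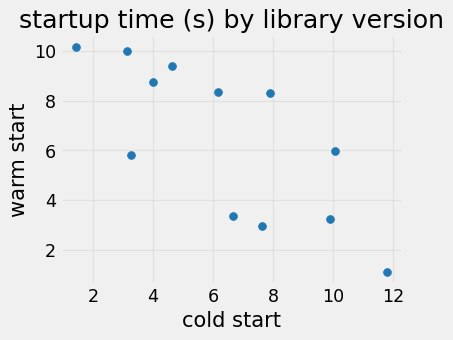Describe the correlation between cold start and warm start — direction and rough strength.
negative, strong

Points are negatively correlated; strong (|r| ≈ 0.8).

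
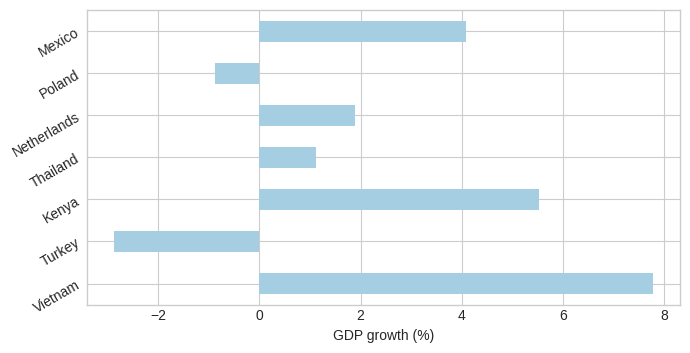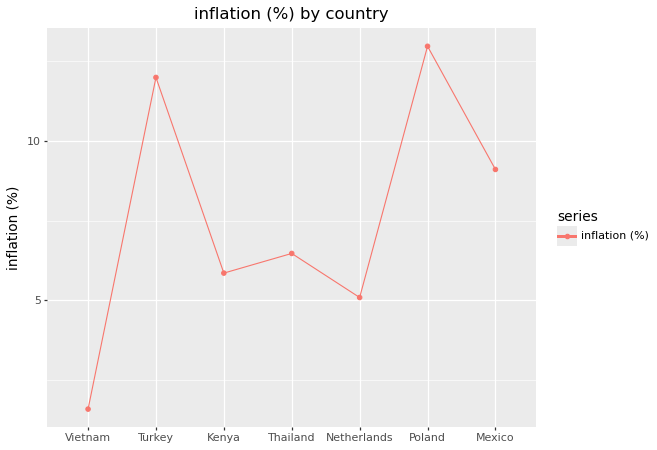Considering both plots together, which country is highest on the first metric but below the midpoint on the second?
Chart 2 median inflation (%) ≈ 6; below-median countries: Vietnam, Kenya, Netherlands. Among those, Vietnam has the highest GDP growth (%) (≈ 8).

Vietnam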